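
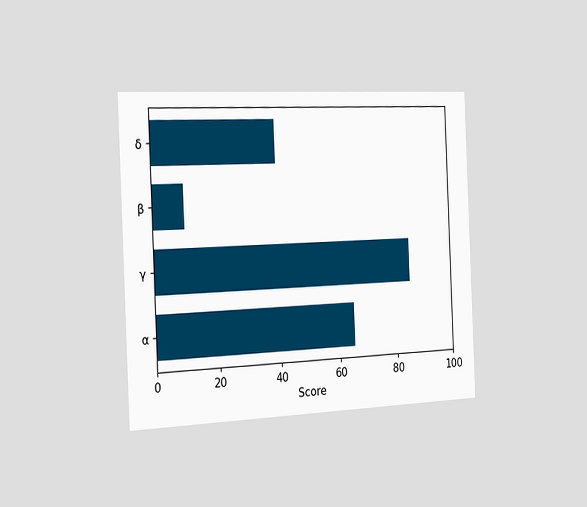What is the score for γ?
The chart is tilted about 2° counter-clockwise and viewed slightly from the left. Reading along the chart's x-axis, the γ bar reaches 85.

85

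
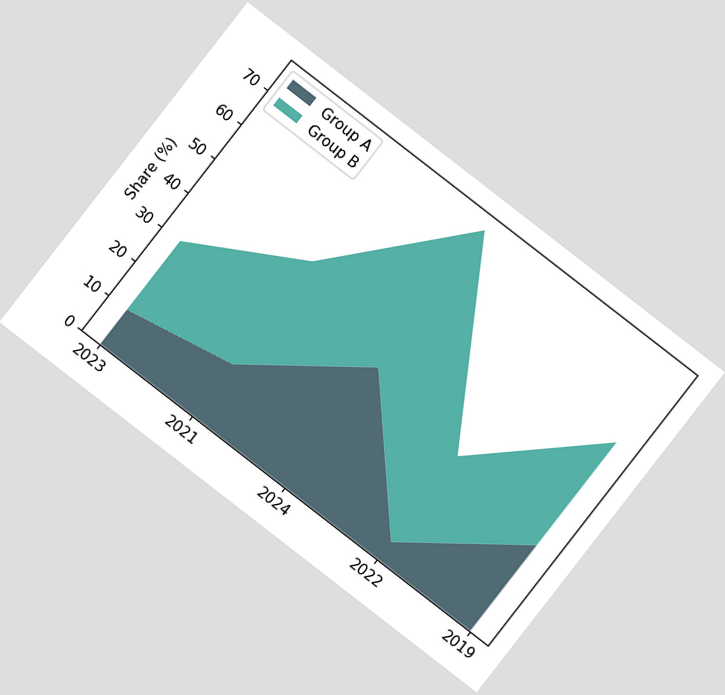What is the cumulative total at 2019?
55%

The chart is tilted about 38° clockwise. The stacked total at 2019 reaches 55%.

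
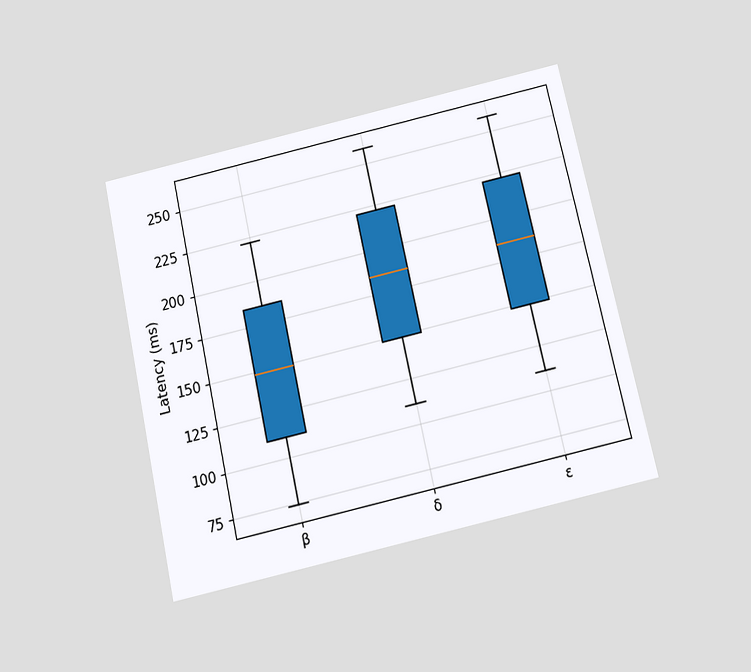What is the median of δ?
185ms

The chart is tilted about 12° counter-clockwise and viewed slightly from below. The median line in the δ box sits at 185ms.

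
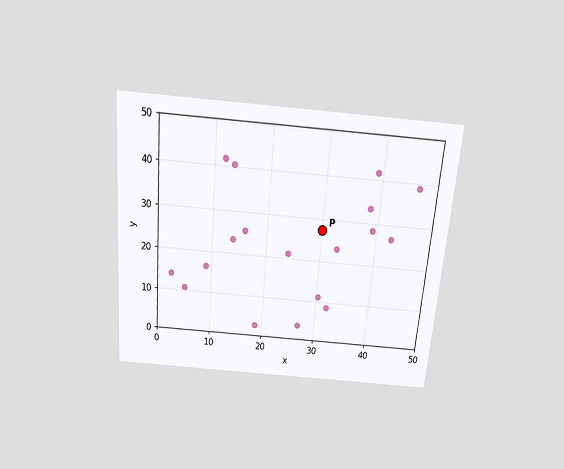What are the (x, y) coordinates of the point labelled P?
(30, 27.5)

The chart is tilted about 5° clockwise and viewed slightly from above. Following the gridlines from P to each axis, P sits at (30, 27.5).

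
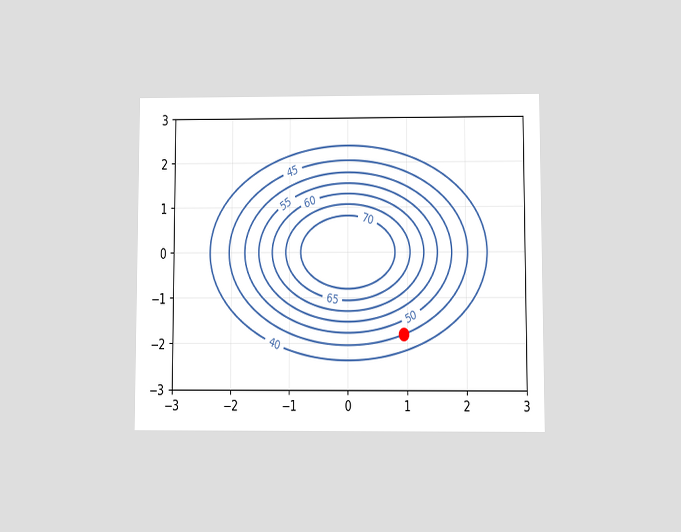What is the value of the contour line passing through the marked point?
The chart is viewed at a slight angle. The marked point sits on the contour labelled 45.

45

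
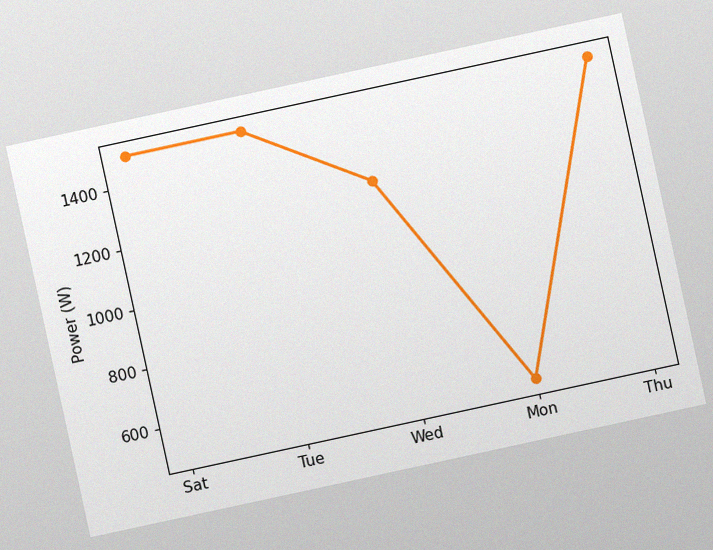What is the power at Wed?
The chart is tilted about 12° counter-clockwise, with some photo noise. At Wed, the line is at 1250W.

1250W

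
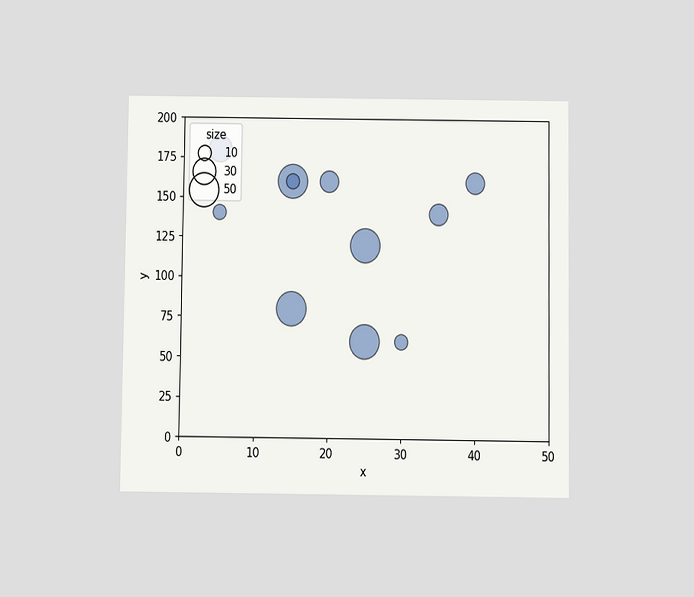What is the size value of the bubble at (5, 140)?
The chart is viewed slightly from below. Matching the bubble at (5, 140) against the size legend gives 10.

10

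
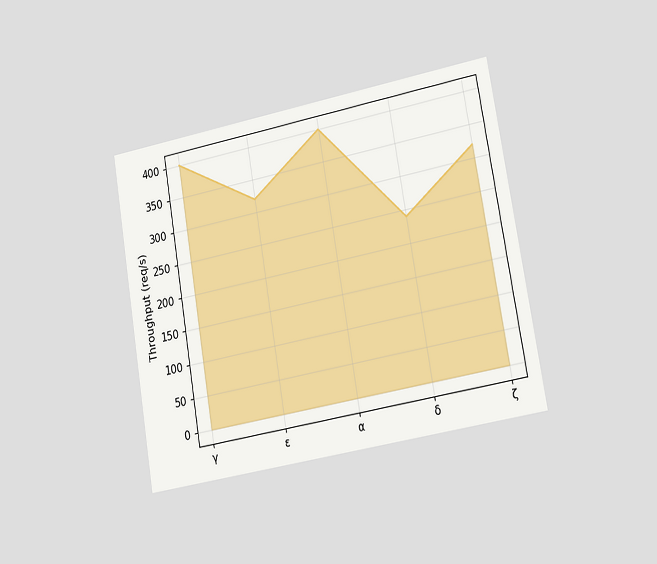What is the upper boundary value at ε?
The chart is tilted about 10° counter-clockwise and viewed slightly from the right. At ε the upper boundary is at 320req/s.

320req/s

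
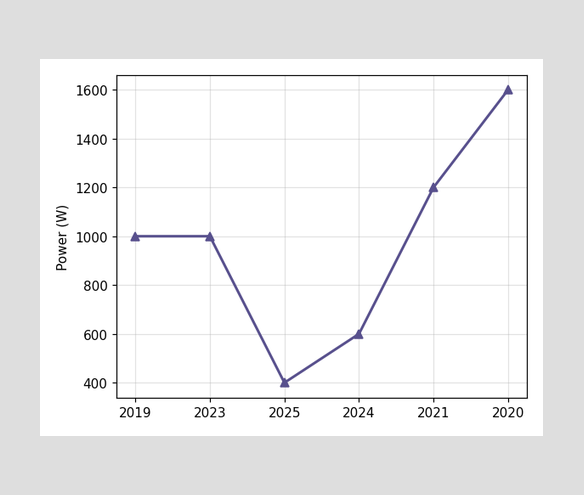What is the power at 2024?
At 2024, the line is at 600W.

600W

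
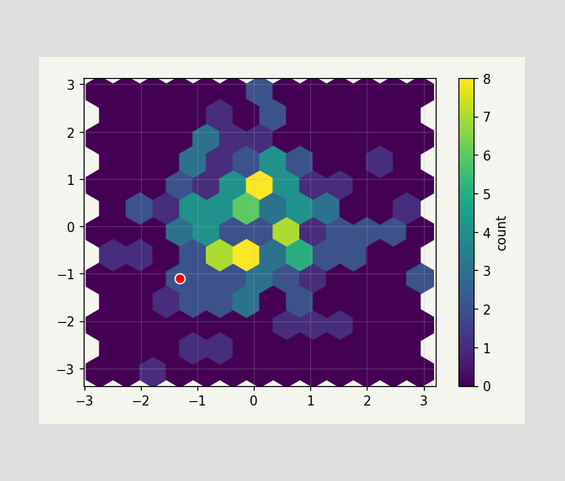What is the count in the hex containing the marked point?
The marked hex reads 2 on the colorbar.

2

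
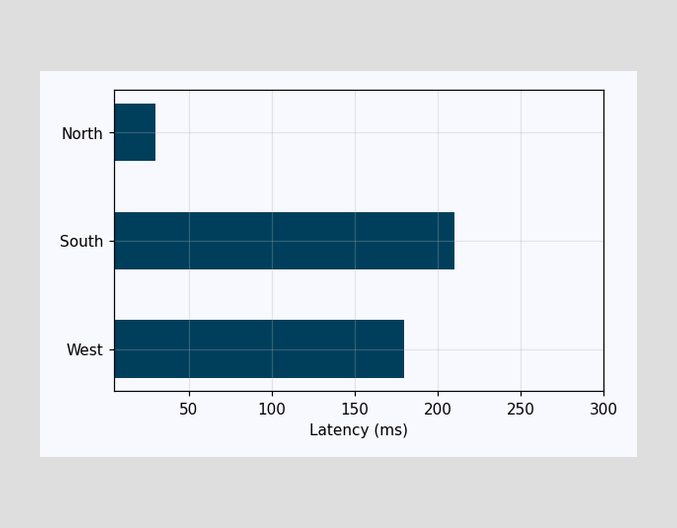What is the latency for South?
Reading along the chart's x-axis, the South bar reaches 210ms.

210ms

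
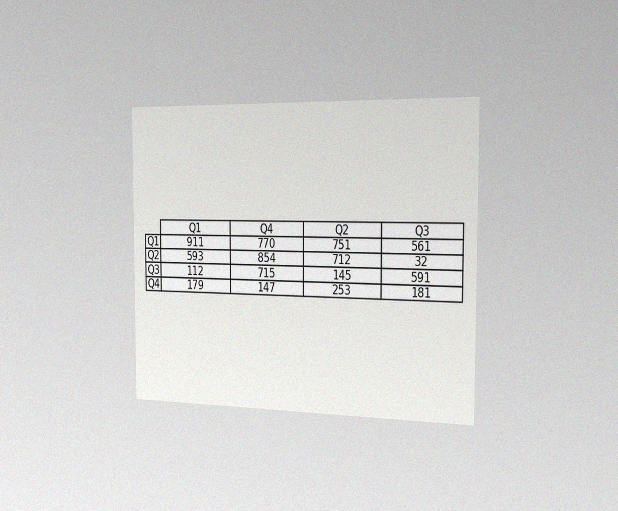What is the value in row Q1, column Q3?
The chart is viewed slightly from the right, with some photo noise. The (Q1, Q3) cell reads 561.

561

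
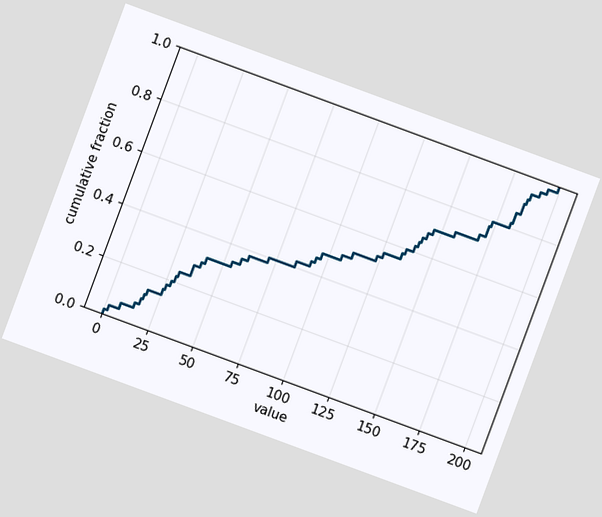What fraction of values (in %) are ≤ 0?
2%

The chart is tilted about 20° clockwise. At x=0 the ECDF step is at 2%.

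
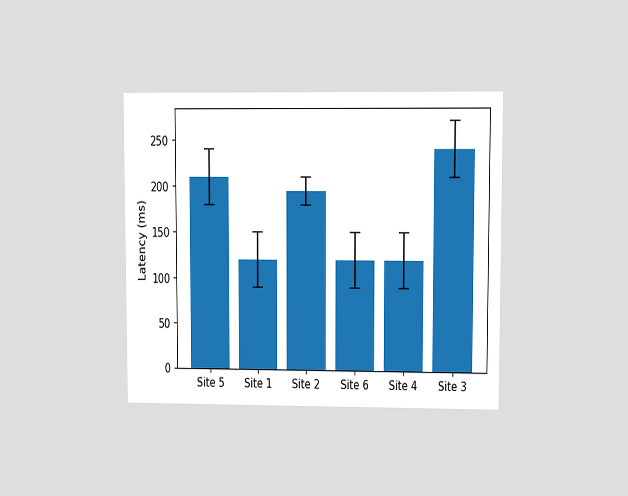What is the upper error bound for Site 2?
The chart is viewed at a slight angle. The Site 2 bar's upper whisker reaches 210ms.

210ms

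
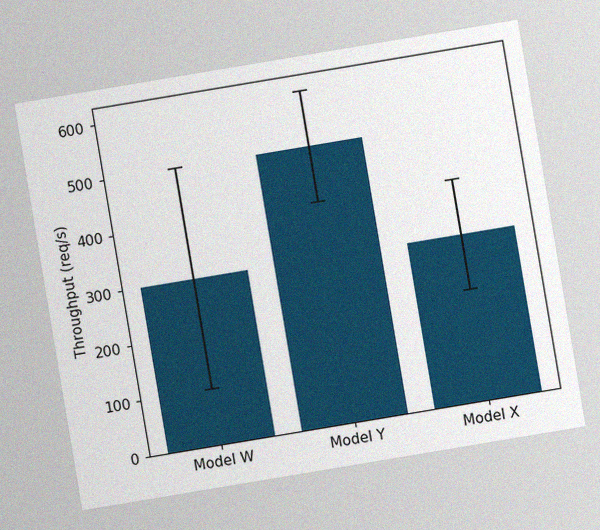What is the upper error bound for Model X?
The chart is tilted about 9° counter-clockwise, with some photo noise. The Model X bar's upper whisker reaches 400req/s.

400req/s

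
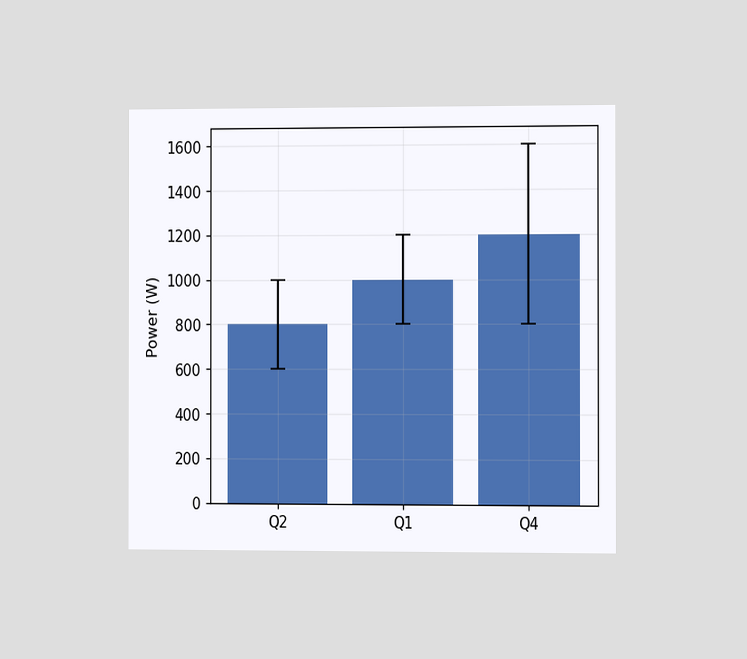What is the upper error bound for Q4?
The chart is viewed slightly from the right. The Q4 bar's upper whisker reaches 1600W.

1600W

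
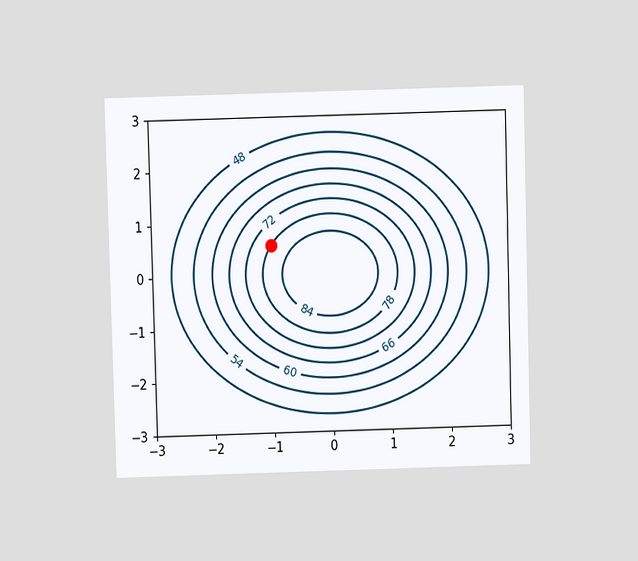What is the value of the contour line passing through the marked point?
78

The chart is viewed at a slight angle. The marked point sits on the contour labelled 78.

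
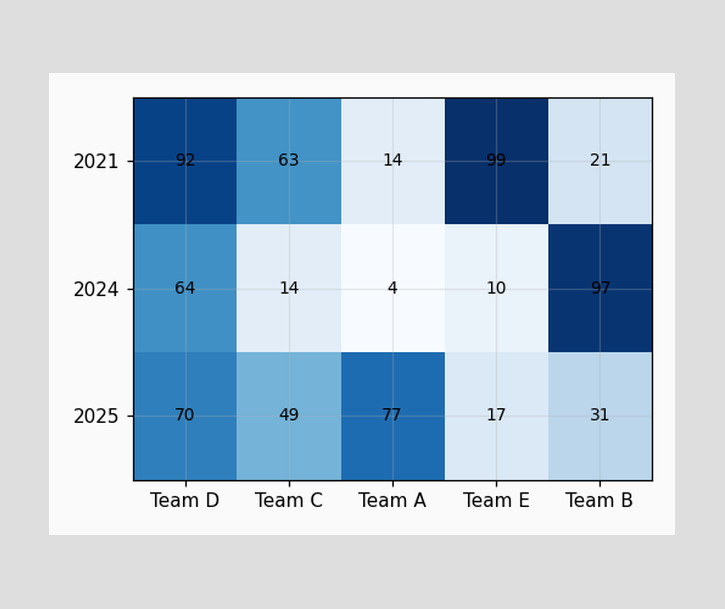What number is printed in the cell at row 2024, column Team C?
14

The (2024, Team C) cell reads 14.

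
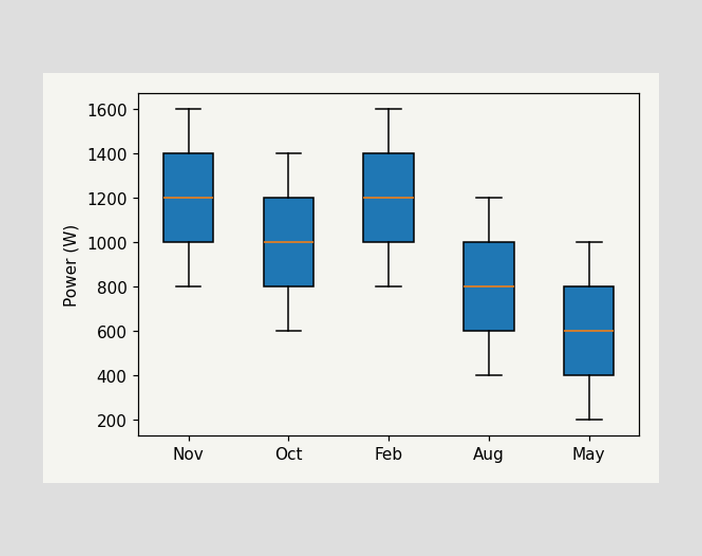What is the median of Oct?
1000W

The median line in the Oct box sits at 1000W.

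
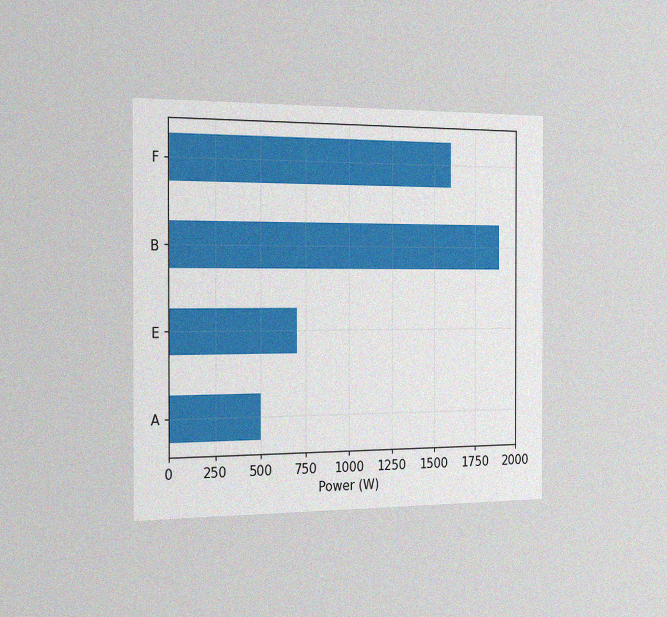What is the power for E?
The chart is viewed slightly from the left, with some photo noise. Reading along the chart's x-axis, the E bar reaches 700W.

700W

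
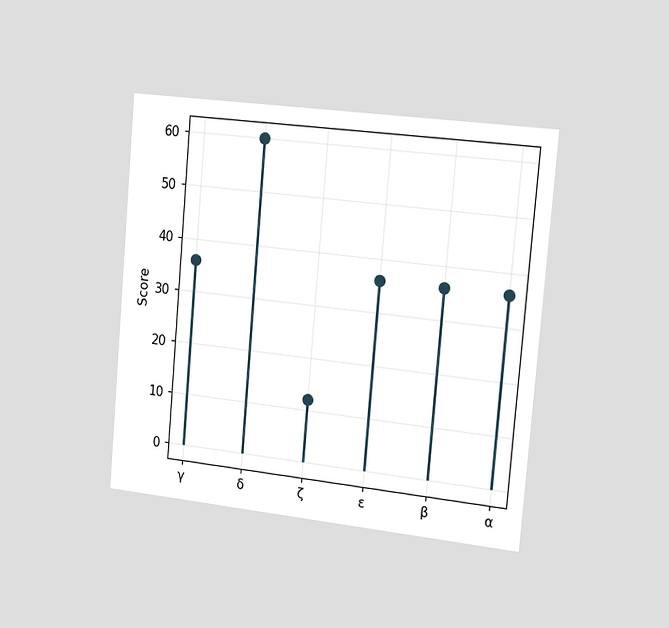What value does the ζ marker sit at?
The chart is tilted about 5° clockwise and viewed slightly from the right. The ζ marker sits at 12.

12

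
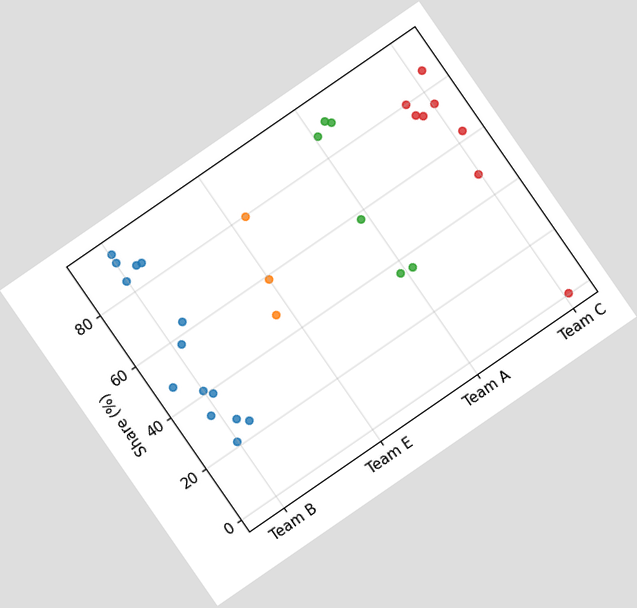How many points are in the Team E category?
The chart is tilted about 35° counter-clockwise. Counting the markers in the Team E column gives 3.

3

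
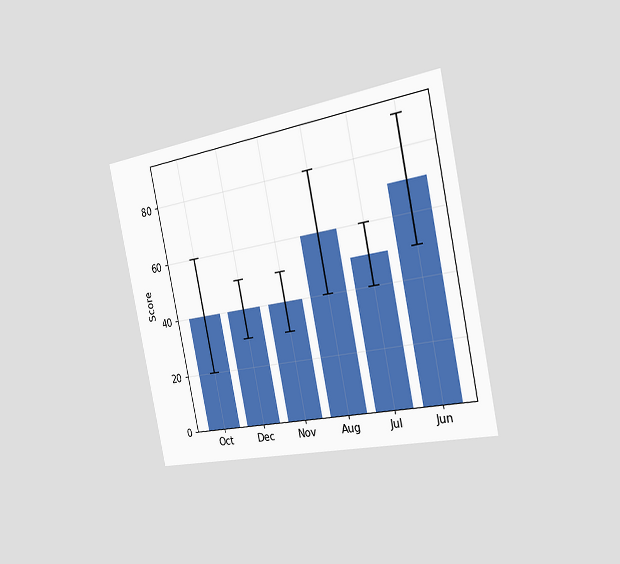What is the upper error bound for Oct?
60

The chart is tilted about 12° counter-clockwise and viewed slightly from the right. The Oct bar's upper whisker reaches 60.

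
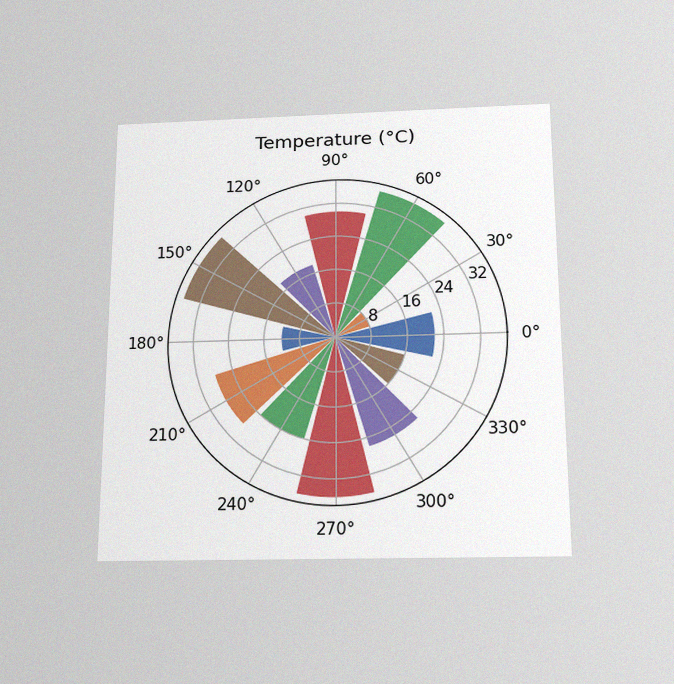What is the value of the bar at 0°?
The chart is viewed slightly from below, with some photo noise. The bar at 0° reaches 22°C on the radial axis.

22°C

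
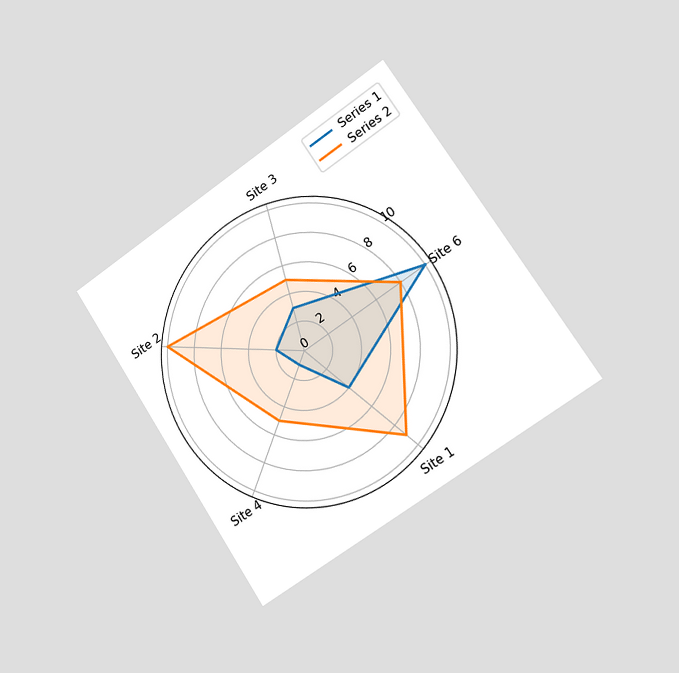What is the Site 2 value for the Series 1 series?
2

The chart is tilted about 33° counter-clockwise and viewed slightly from the right. On the Site 2 axis, Series 1 reaches 2.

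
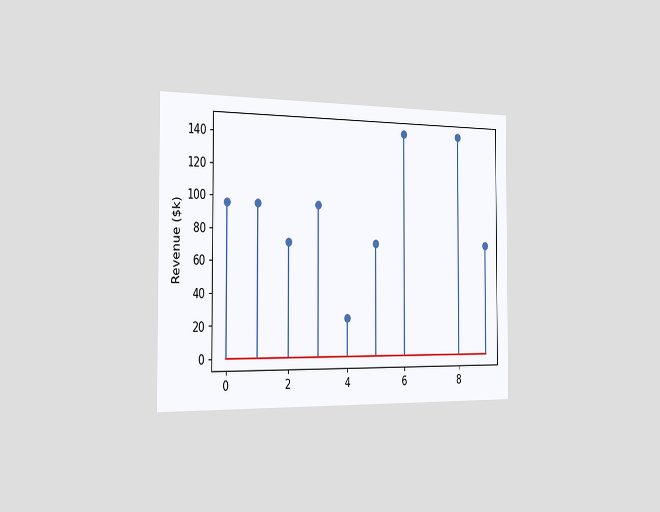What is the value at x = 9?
The chart is viewed slightly from the left. The stem at x=9 reaches $72k.

$72k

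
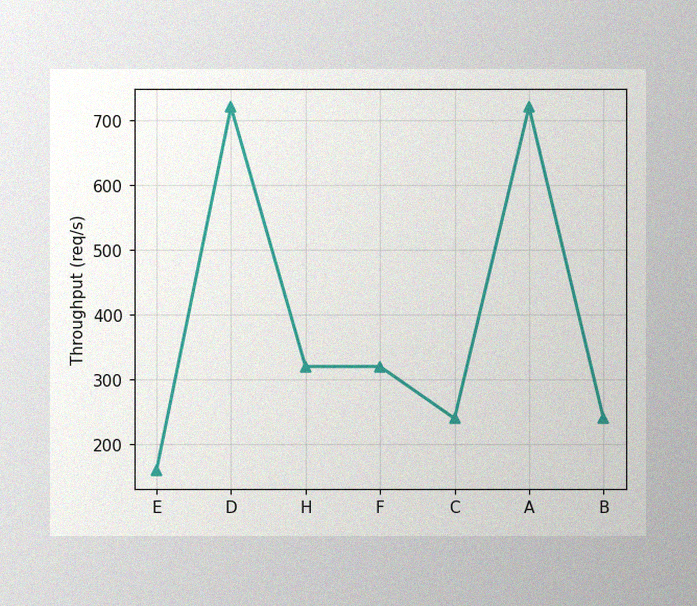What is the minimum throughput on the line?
The image has some photo noise and uneven lighting. The lowest point is at E, and reading across to the y-axis gives 160req/s.

160req/s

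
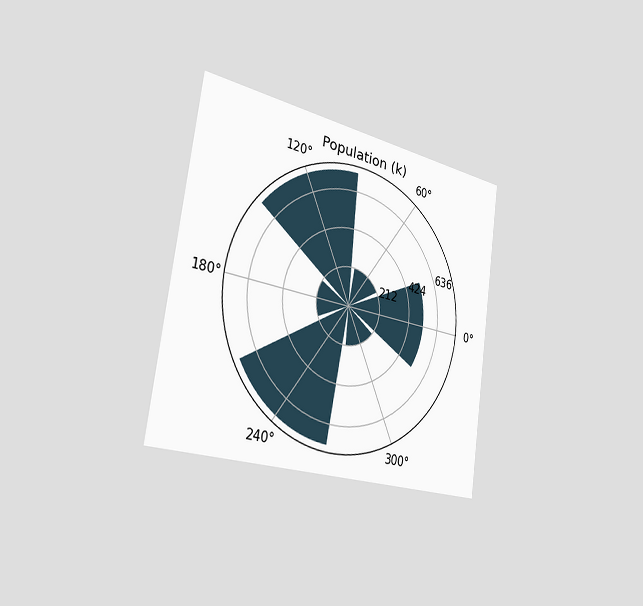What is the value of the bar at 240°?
742k

The chart is tilted about 8° clockwise and viewed slightly from the left. The bar at 240° reaches 742k on the radial axis.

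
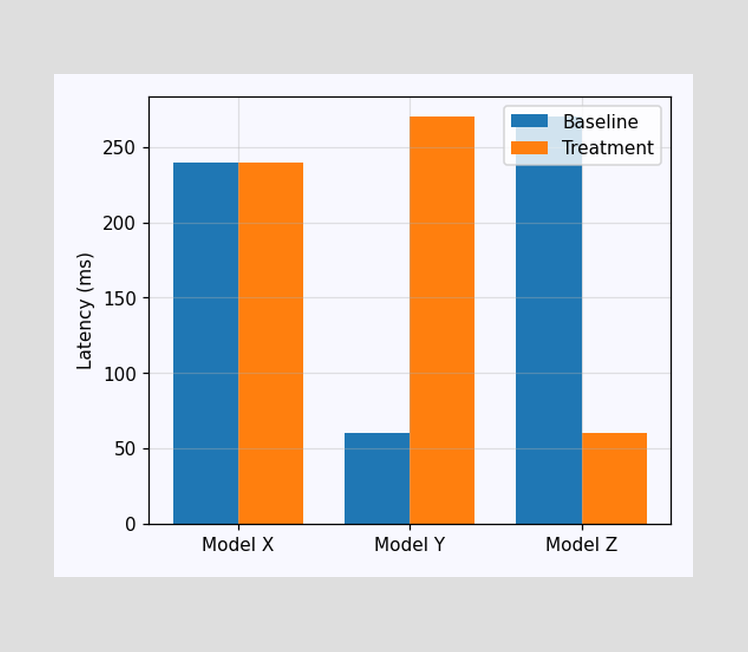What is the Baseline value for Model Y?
The Baseline bar at Model Y reaches 60ms on the y-axis.

60ms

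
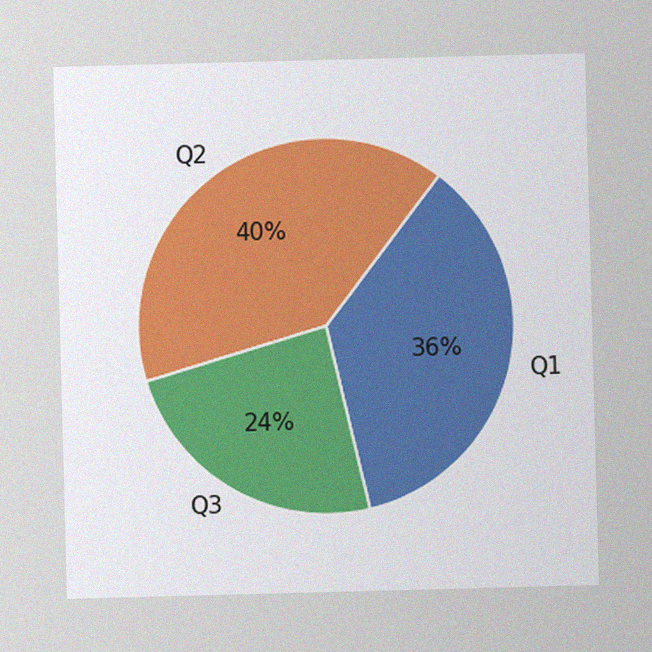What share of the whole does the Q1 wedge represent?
36%

The image has some photo noise and uneven lighting. The Q1 slice takes up 36% of the pie.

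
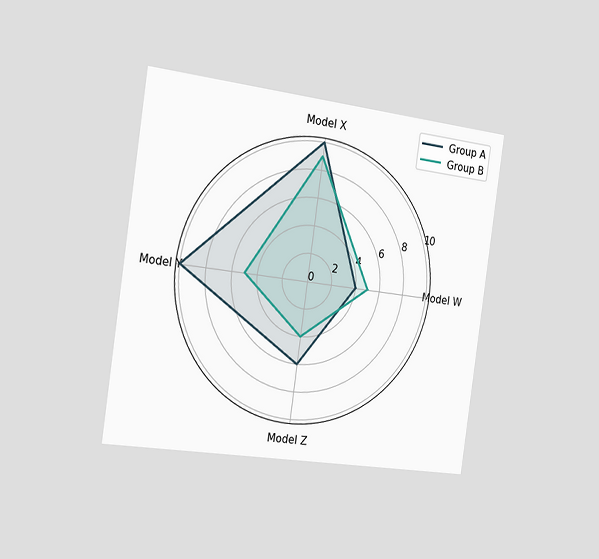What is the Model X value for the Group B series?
The chart is tilted about 8° clockwise and viewed slightly from the left. On the Model X axis, Group B reaches 9.

9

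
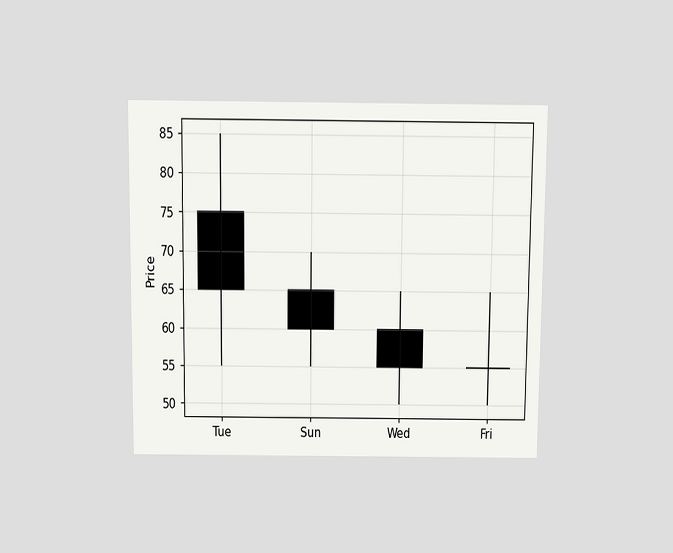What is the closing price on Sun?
60

The chart is viewed slightly from above. The Sun candle closes at 60.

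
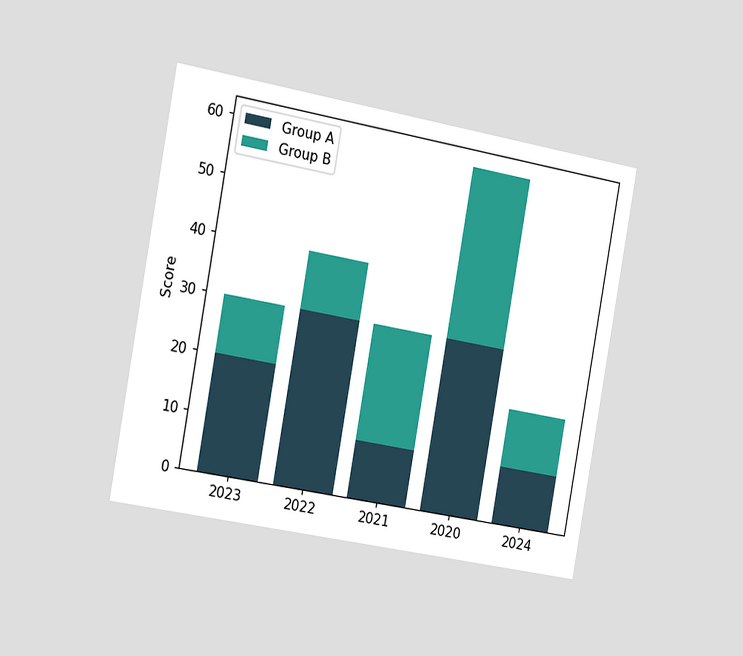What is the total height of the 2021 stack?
The chart is tilted about 10° clockwise and viewed slightly from the left. The 2021 stack's top reaches 30 on the y-axis.

30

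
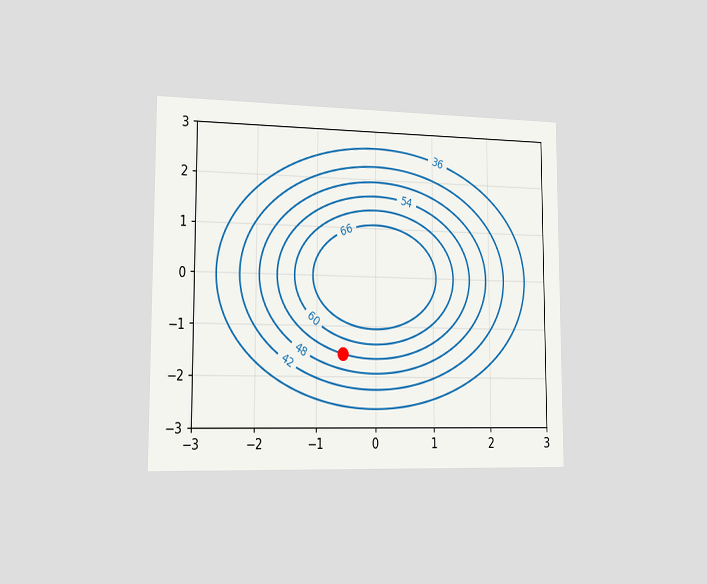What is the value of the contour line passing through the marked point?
The chart is viewed slightly from the left. The marked point sits on the contour labelled 54.

54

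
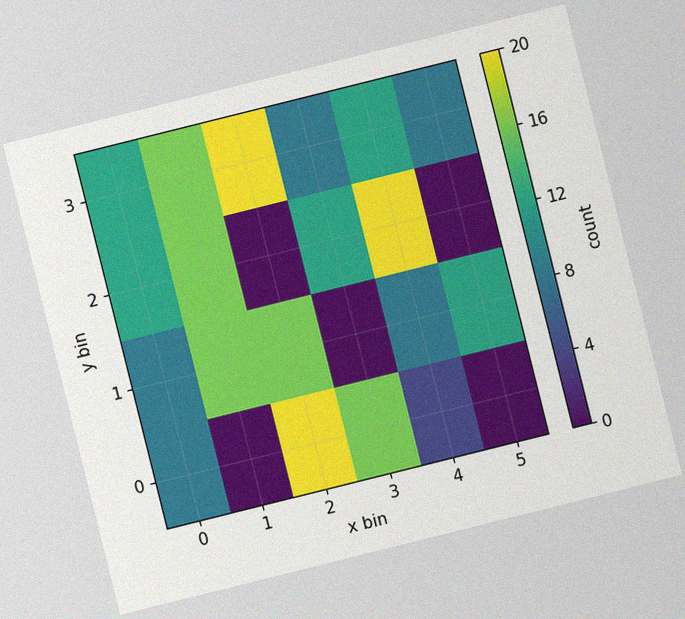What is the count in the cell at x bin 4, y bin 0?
4

The chart is tilted about 14° counter-clockwise, with some photo noise. Matching the cell (4, 0) against the colorbar gives 4.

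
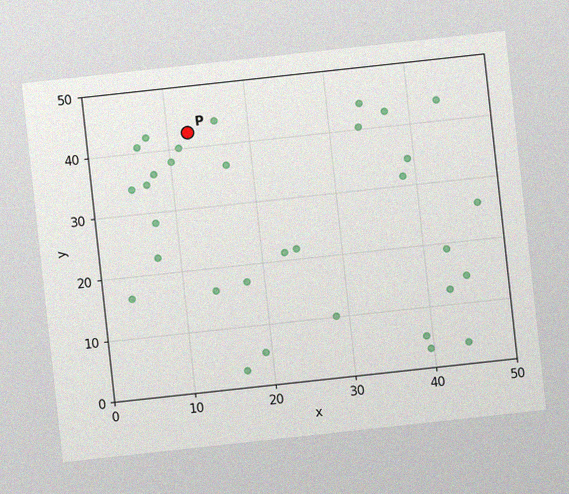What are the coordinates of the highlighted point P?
(12.5, 42.5)

The chart is tilted about 6° counter-clockwise, with some photo noise. Following the gridlines from P to each axis, P sits at (12.5, 42.5).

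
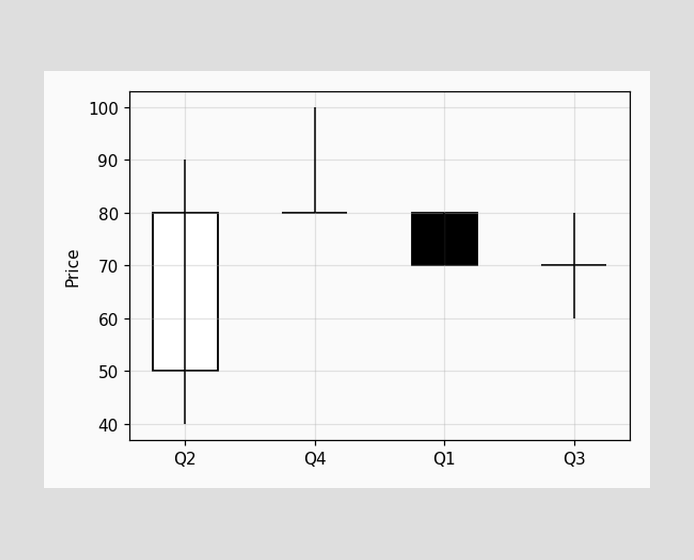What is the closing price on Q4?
The Q4 candle closes at 80.

80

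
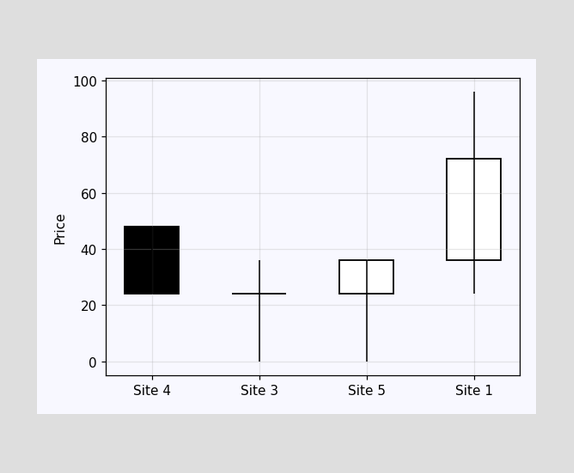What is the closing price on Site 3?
24

The Site 3 candle closes at 24.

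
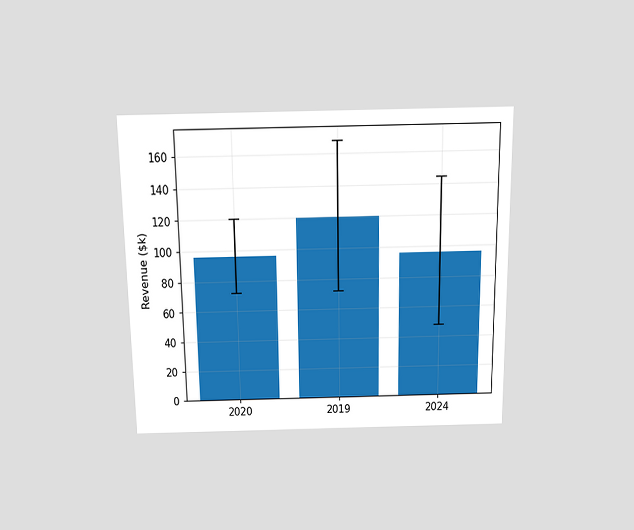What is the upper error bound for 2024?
The chart is viewed slightly from above. The 2024 bar's upper whisker reaches $144k.

$144k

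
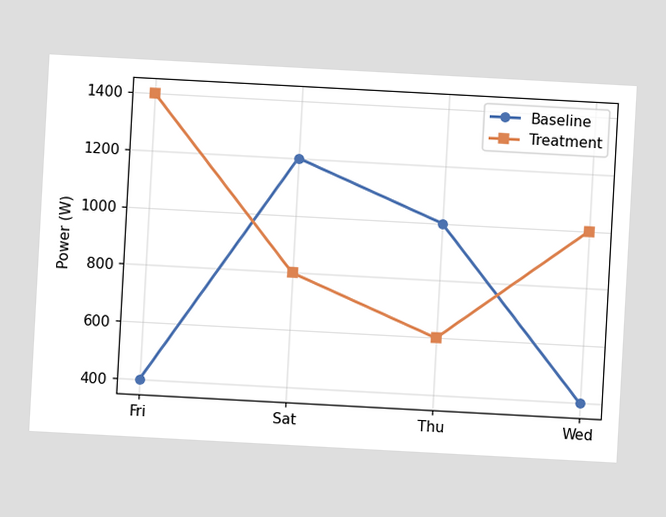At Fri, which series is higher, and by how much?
Treatment, by 1000W

The chart is tilted about 3° clockwise. At Fri, Treatment sits above the other line by 1000W.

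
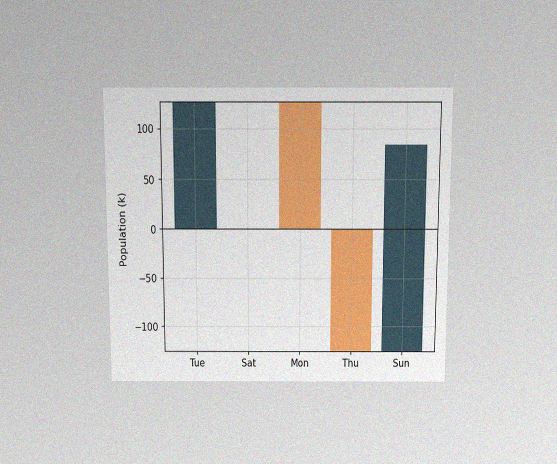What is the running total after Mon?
0k

The chart is viewed slightly from above, with some photo noise. After Mon the running total reaches 0k.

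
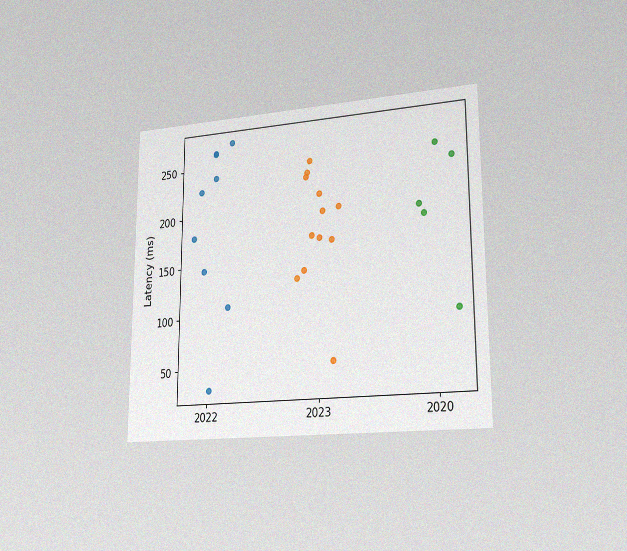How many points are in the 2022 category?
The chart is viewed slightly from the right, with some photo noise. Counting the markers in the 2022 column gives 9.

9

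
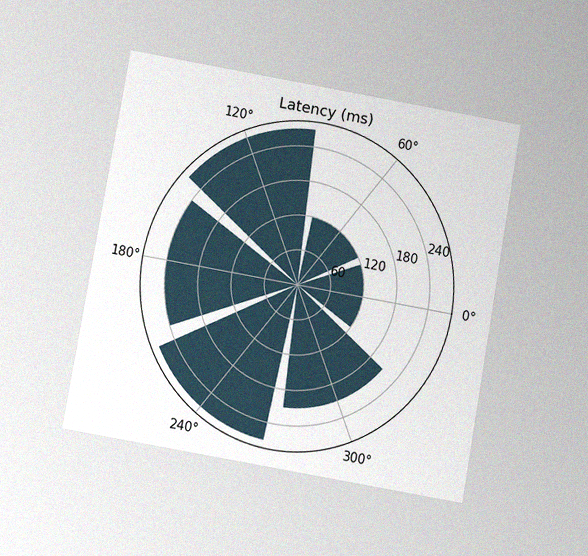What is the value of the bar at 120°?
The chart is tilted about 10° clockwise and viewed slightly from below, with some photo noise. The bar at 120° reaches 270ms on the radial axis.

270ms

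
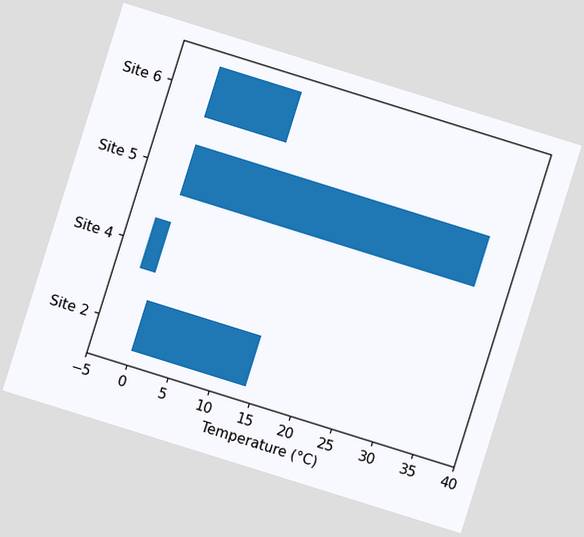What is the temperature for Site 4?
The chart is tilted about 17° clockwise. Reading along the chart's x-axis, the Site 4 bar reaches -2°C.

-2°C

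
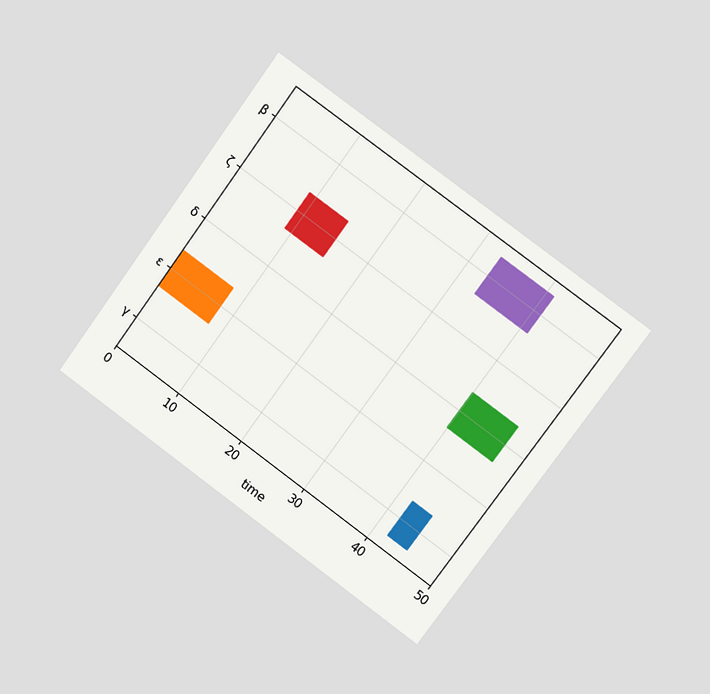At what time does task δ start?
The chart is tilted about 36° clockwise and viewed at a slight angle. The δ bar begins at t=40.

40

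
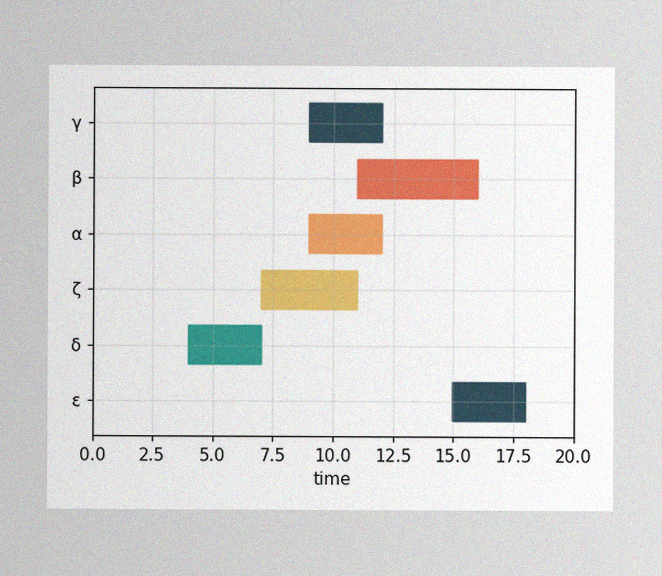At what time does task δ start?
4

The image has some photo noise and uneven lighting. The δ bar begins at t=4.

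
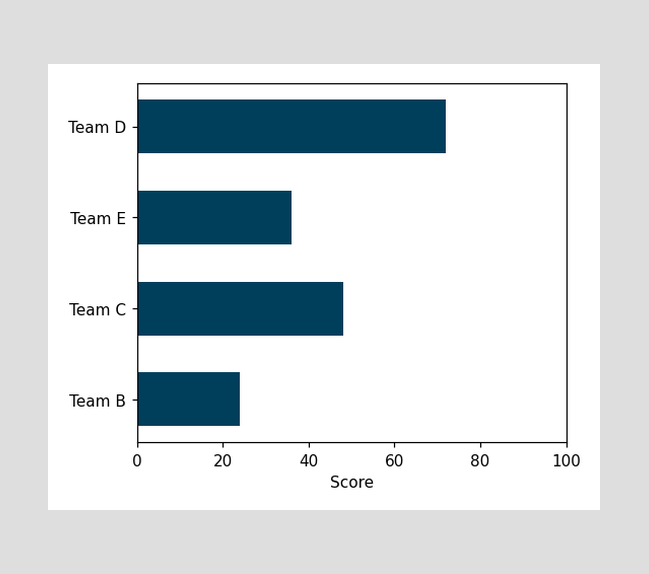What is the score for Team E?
36

Reading along the chart's x-axis, the Team E bar reaches 36.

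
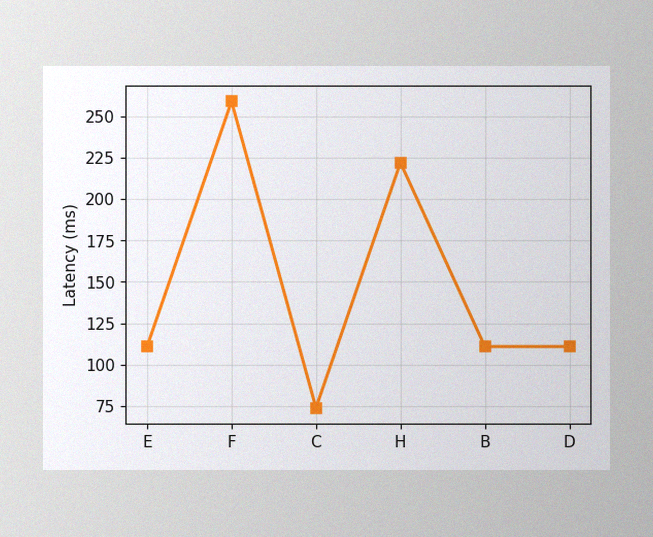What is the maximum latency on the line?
259ms

The image has some photo noise and uneven lighting. The highest point is at F, and reading across to the y-axis gives 259ms.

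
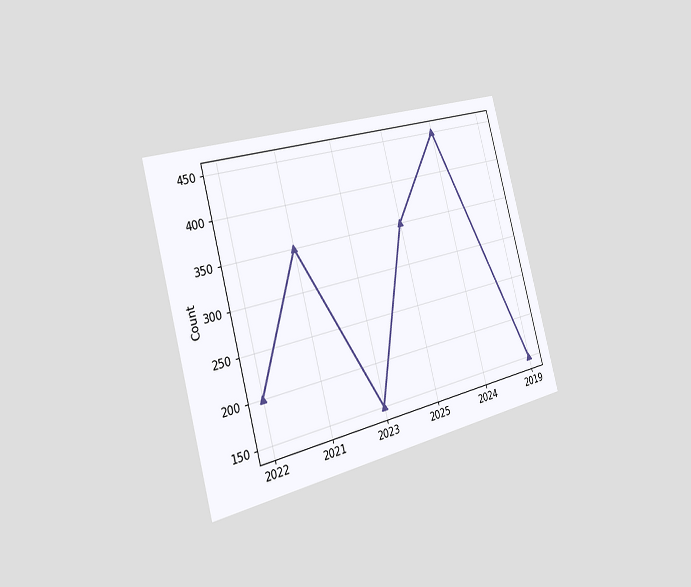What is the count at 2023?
The chart is tilted about 15° counter-clockwise and viewed slightly from the left. At 2023, the line is at 150.

150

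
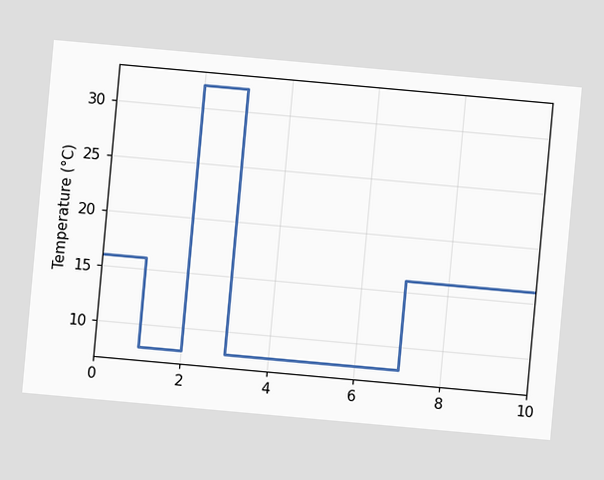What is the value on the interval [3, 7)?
8°C

The chart is tilted about 5° clockwise. On [3, 7) the step sits at 8°C.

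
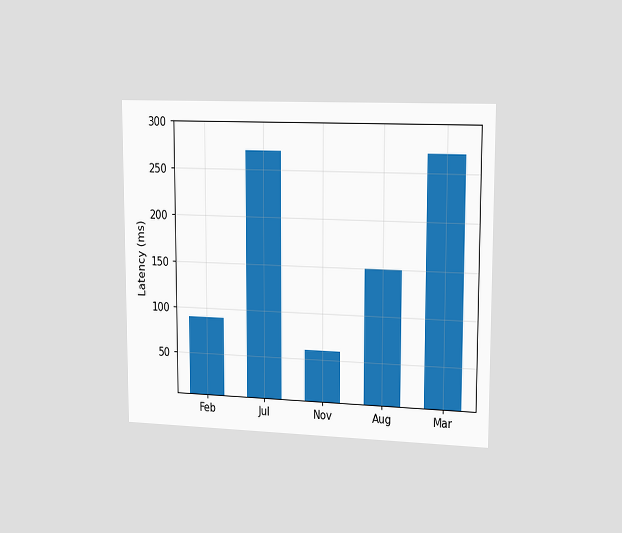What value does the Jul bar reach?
The chart is viewed slightly from the right. Reading along the chart's y-axis, the Jul bar reaches 270ms.

270ms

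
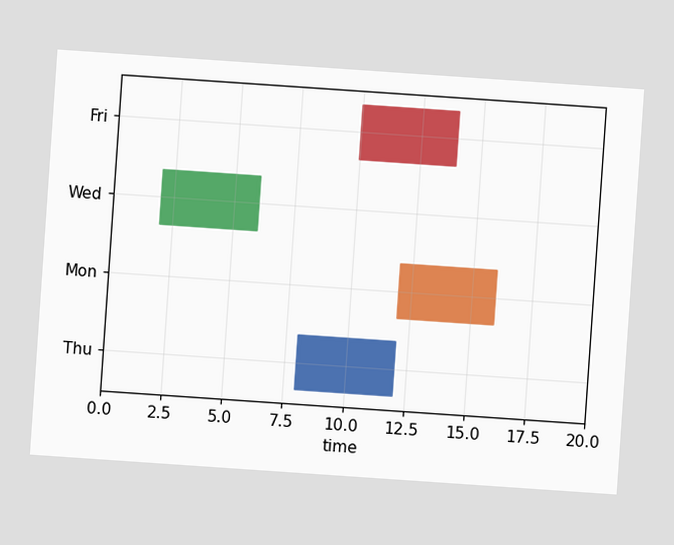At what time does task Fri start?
10

The chart is tilted about 4° clockwise. The Fri bar begins at t=10.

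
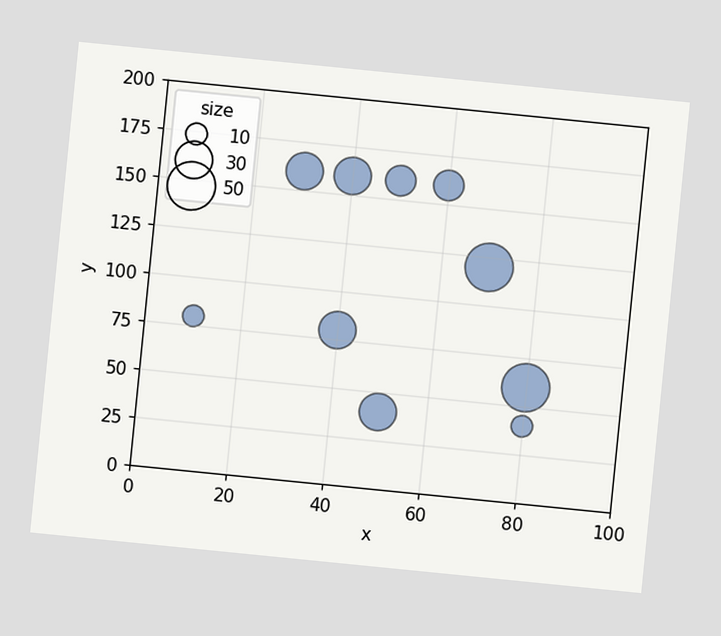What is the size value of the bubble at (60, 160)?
20

The chart is tilted about 6° clockwise. Matching the bubble at (60, 160) against the size legend gives 20.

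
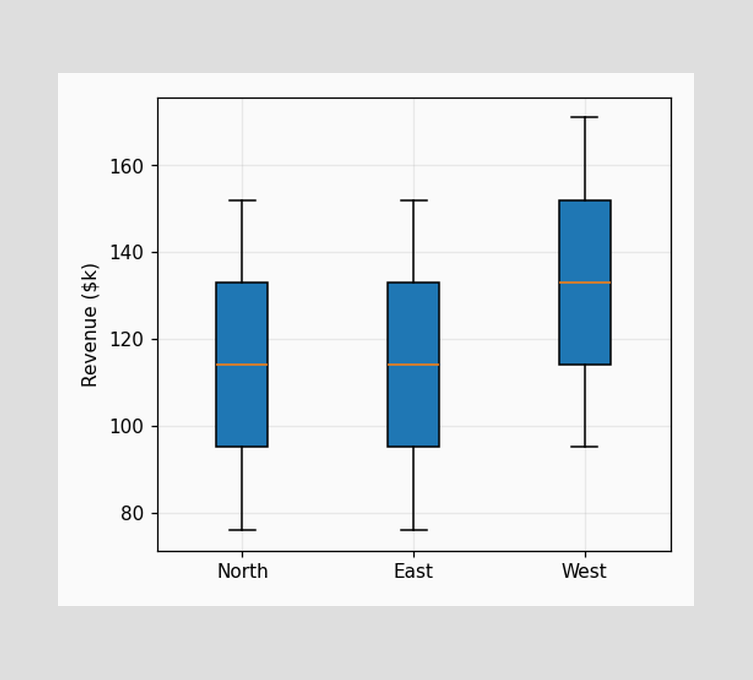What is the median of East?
The median line in the East box sits at $114k.

$114k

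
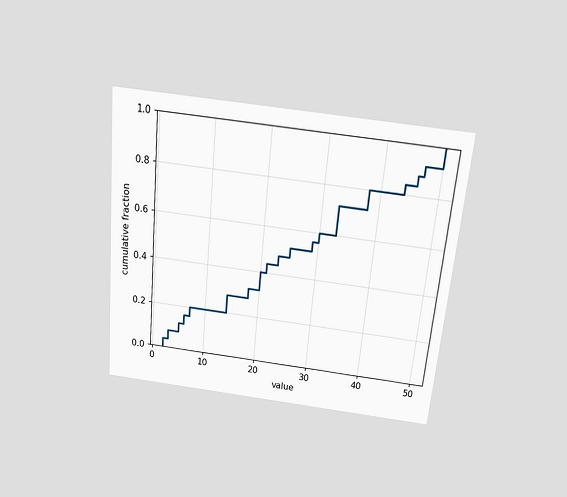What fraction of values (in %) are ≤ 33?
The chart is tilted about 5° clockwise and viewed slightly from above. At x=33 the ECDF step is at 72%.

72%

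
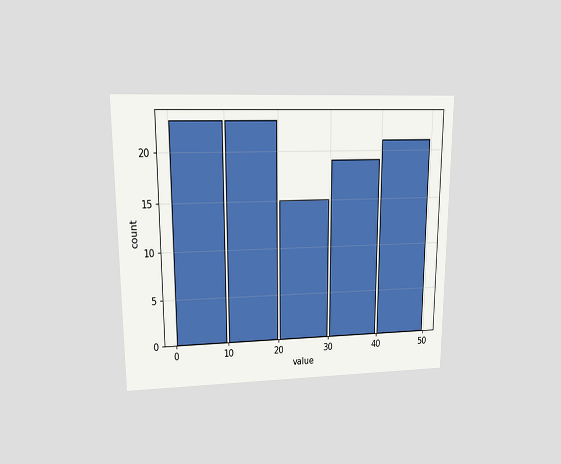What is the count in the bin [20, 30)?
The chart is viewed at a slight angle. The [20, 30) bin has height 15.

15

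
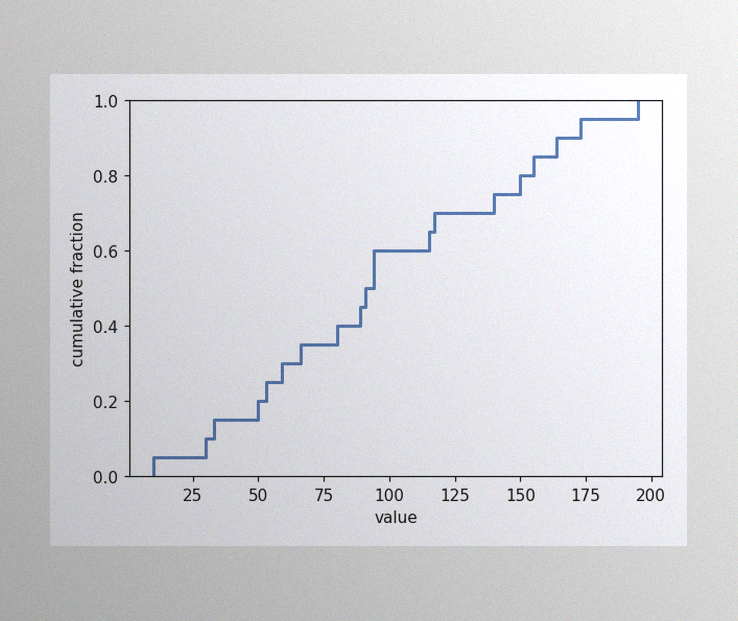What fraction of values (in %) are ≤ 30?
The image has some photo noise and uneven lighting. At x=30 the ECDF step is at 10%.

10%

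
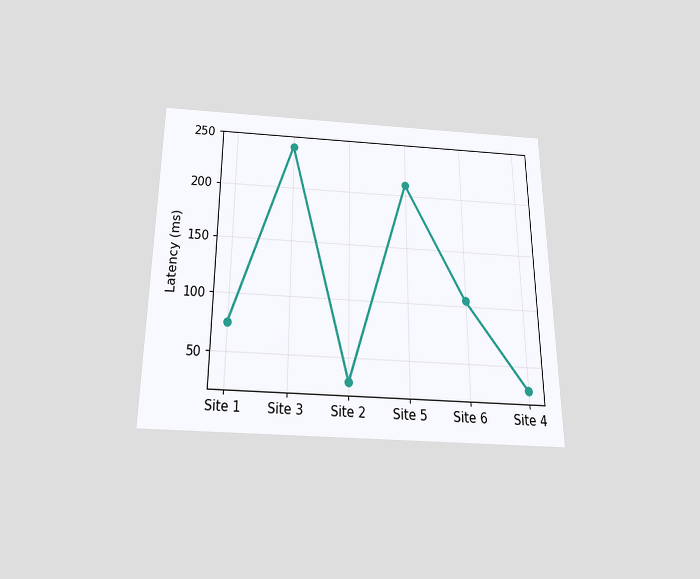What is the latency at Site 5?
210ms

The chart is viewed slightly from below. At Site 5, the line is at 210ms.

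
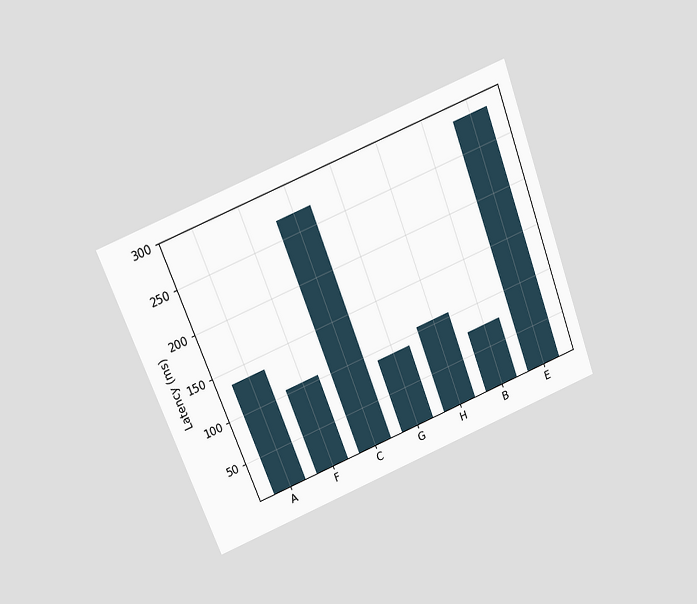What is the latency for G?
90ms

The chart is tilted about 21° counter-clockwise and viewed slightly from above. Reading along the chart's y-axis, the G bar reaches 90ms.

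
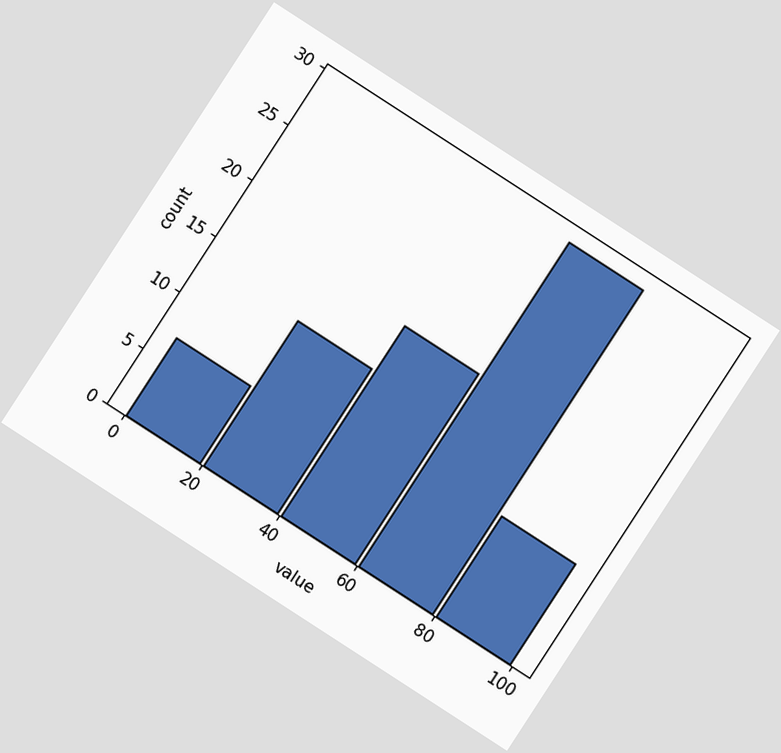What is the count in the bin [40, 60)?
17

The chart is tilted about 33° clockwise. The [40, 60) bin has height 17.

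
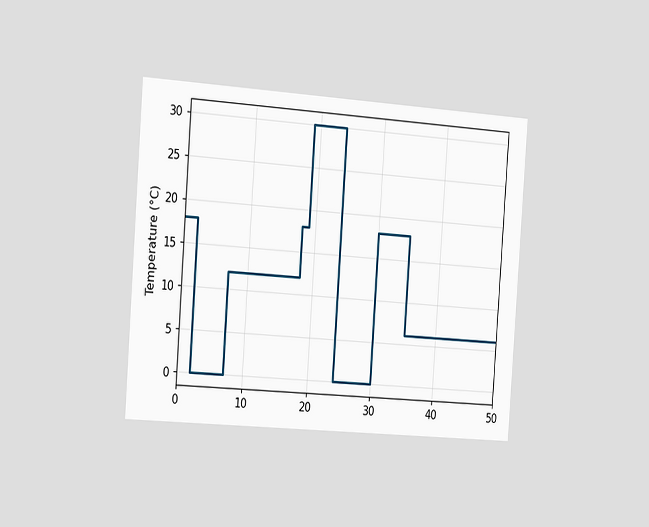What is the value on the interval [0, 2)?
18°C

The chart is tilted about 4° clockwise and viewed slightly from the left. On [0, 2) the step sits at 18°C.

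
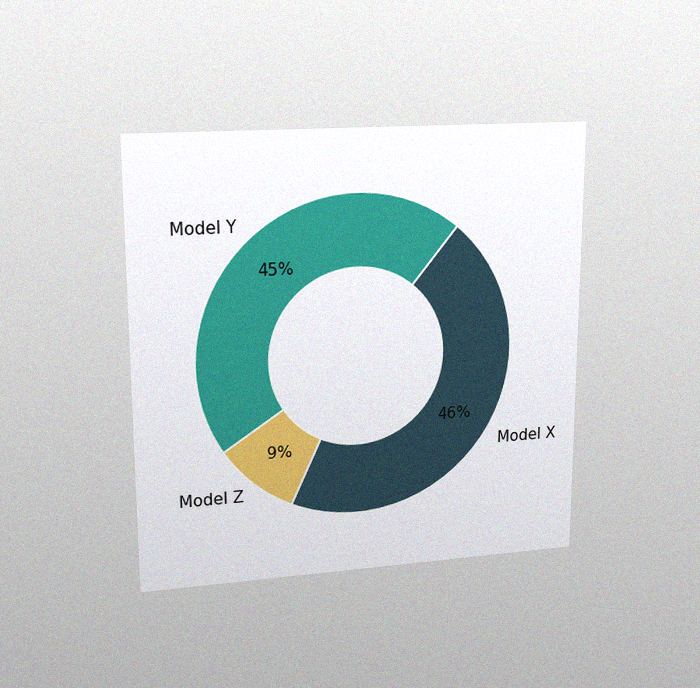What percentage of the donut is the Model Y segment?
The chart is viewed at a slight angle, with some photo noise. The Model Y segment takes up 45% of the ring.

45%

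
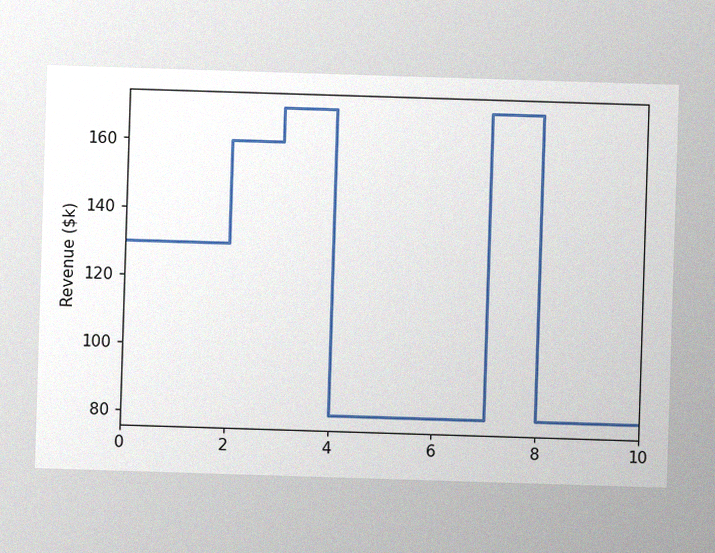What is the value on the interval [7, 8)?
$170k

The image has some photo noise and uneven lighting. On [7, 8) the step sits at $170k.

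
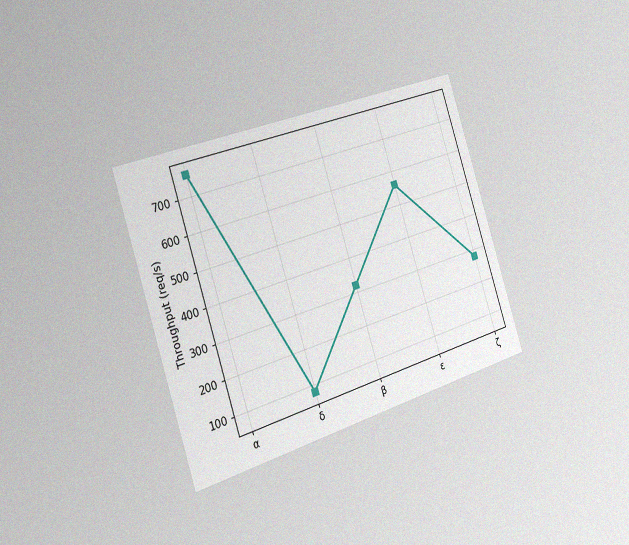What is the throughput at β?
320req/s

The chart is tilted about 18° counter-clockwise and viewed slightly from the left, with some photo noise. At β, the line is at 320req/s.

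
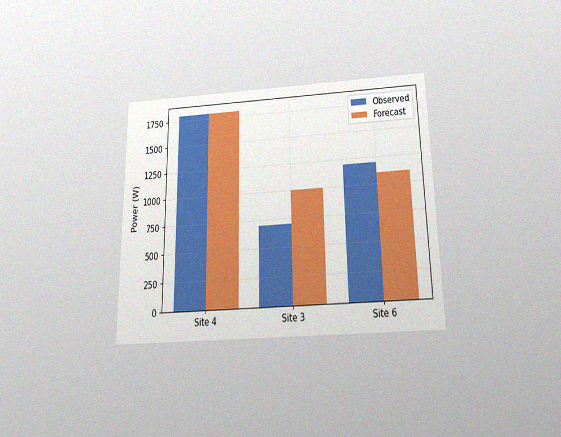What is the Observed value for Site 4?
1800W

The chart is viewed slightly from below, with some photo noise. The Observed bar at Site 4 reaches 1800W on the y-axis.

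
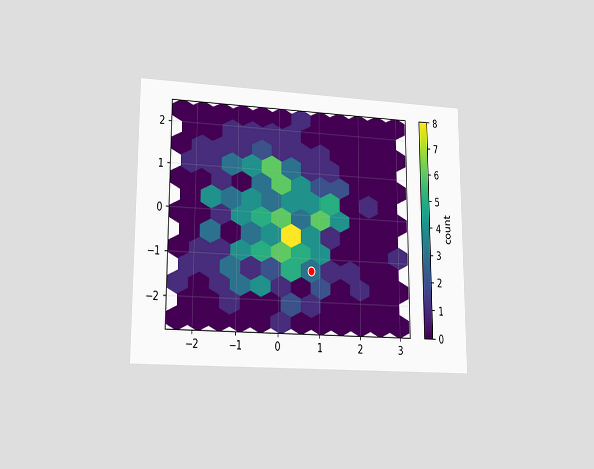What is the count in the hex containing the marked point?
3

The chart is viewed at a slight angle. The marked hex reads 3 on the colorbar.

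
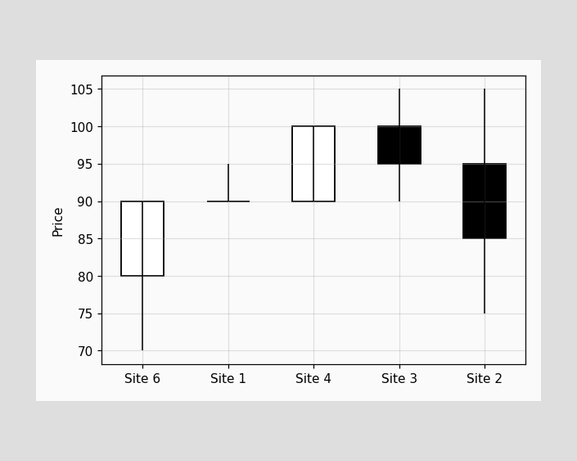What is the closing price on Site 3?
The Site 3 candle closes at 95.

95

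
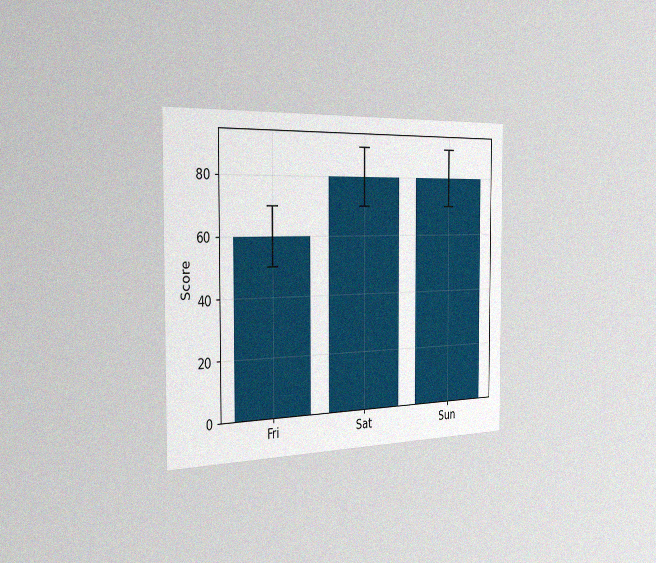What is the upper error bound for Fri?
The chart is viewed slightly from the left, with some photo noise. The Fri bar's upper whisker reaches 70.

70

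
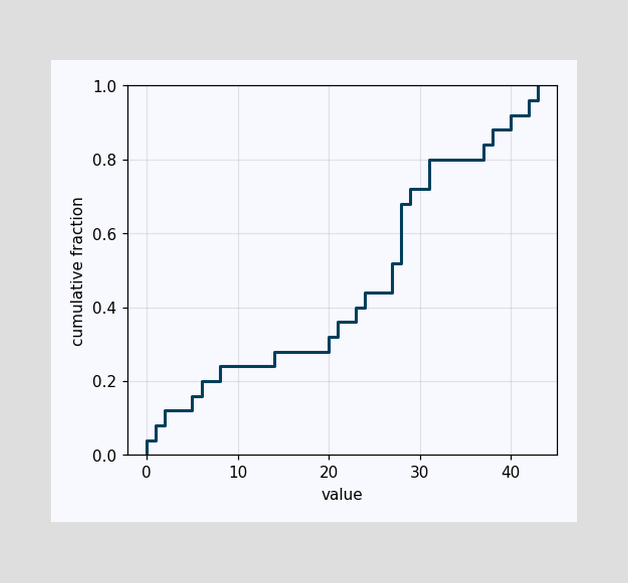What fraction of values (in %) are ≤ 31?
At x=31 the ECDF step is at 80%.

80%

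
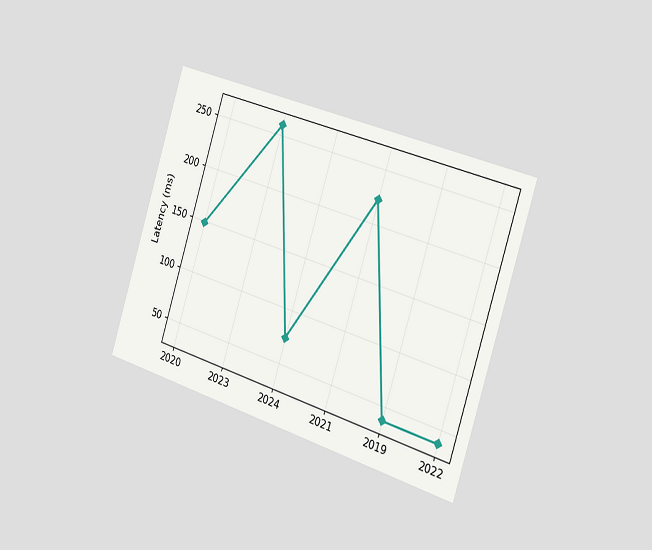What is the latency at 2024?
74ms

The chart is tilted about 17° clockwise and viewed slightly from the right. At 2024, the line is at 74ms.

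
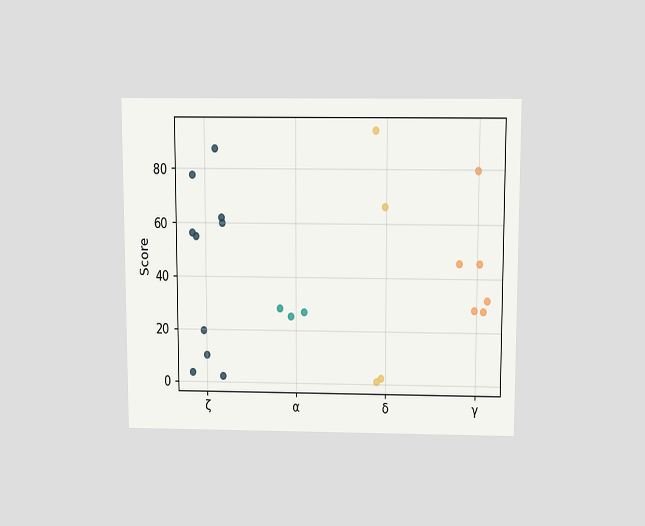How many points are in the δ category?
4

The chart is viewed slightly from above. Counting the markers in the δ column gives 4.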